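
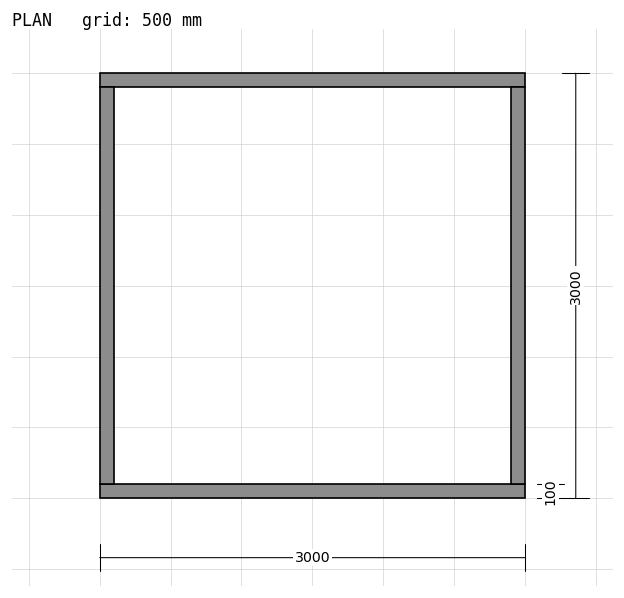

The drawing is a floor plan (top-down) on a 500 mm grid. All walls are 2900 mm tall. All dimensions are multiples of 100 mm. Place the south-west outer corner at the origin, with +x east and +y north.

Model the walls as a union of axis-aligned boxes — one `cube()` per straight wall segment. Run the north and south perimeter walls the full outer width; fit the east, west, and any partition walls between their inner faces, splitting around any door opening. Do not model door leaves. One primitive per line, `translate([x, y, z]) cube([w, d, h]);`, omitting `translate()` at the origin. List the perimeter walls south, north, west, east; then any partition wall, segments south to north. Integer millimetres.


cube([3000, 100, 2900]);
translate([0, 2900, 0]) cube([3000, 100, 2900]);
translate([0, 100, 0]) cube([100, 2800, 2900]);
translate([2900, 100, 0]) cube([100, 2800, 2900]);


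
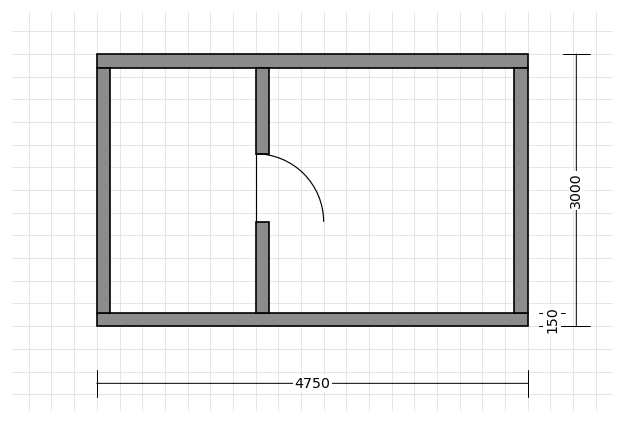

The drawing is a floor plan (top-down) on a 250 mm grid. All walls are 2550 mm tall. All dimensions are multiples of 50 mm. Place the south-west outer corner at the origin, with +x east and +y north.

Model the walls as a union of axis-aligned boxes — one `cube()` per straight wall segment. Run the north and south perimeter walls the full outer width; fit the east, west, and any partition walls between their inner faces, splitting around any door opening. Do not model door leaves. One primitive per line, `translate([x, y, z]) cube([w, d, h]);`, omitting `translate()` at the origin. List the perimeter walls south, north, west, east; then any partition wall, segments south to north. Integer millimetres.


cube([4750, 150, 2550]);
translate([0, 2850, 0]) cube([4750, 150, 2550]);
translate([0, 150, 0]) cube([150, 2700, 2550]);
translate([4600, 150, 0]) cube([150, 2700, 2550]);
translate([1750, 150, 0]) cube([150, 1000, 2550]);
translate([1750, 1900, 0]) cube([150, 950, 2550]);


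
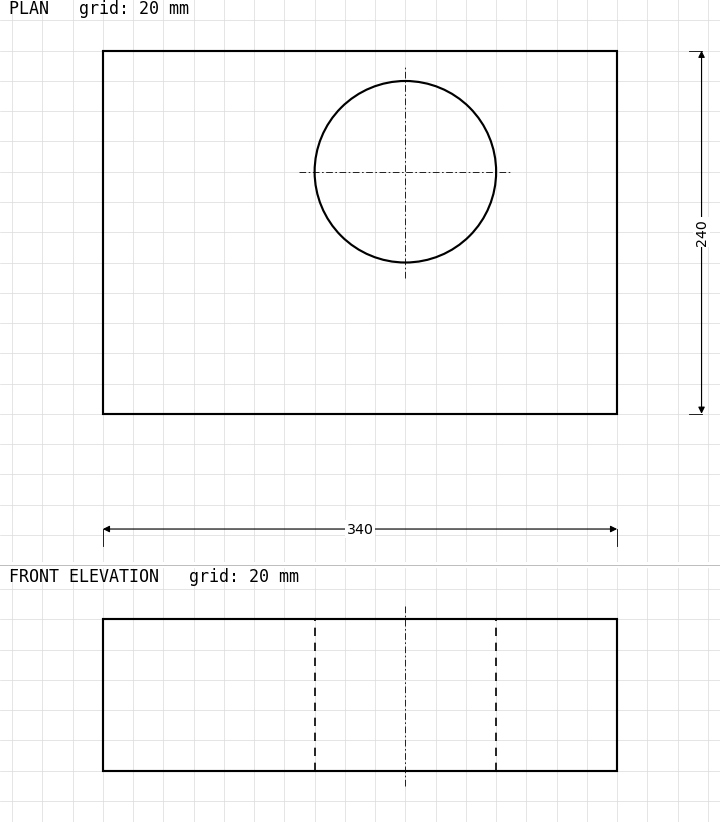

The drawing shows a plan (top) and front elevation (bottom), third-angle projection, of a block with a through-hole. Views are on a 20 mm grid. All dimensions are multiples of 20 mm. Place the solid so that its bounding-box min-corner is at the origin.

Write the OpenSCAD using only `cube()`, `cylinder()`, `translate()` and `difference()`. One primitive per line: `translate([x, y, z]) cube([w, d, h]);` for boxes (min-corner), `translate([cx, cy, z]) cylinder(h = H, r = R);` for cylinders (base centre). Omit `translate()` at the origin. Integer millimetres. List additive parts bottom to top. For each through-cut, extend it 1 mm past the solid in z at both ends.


difference() {
  cube([340, 240, 100]);
  translate([200, 160, -1]) cylinder(h = 102, r = 60);
}


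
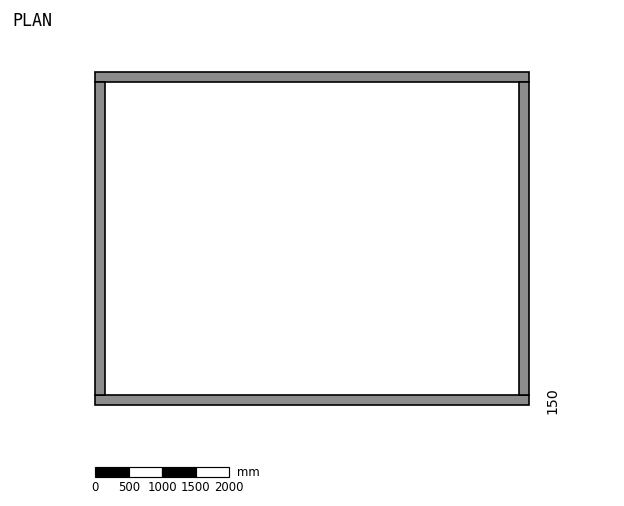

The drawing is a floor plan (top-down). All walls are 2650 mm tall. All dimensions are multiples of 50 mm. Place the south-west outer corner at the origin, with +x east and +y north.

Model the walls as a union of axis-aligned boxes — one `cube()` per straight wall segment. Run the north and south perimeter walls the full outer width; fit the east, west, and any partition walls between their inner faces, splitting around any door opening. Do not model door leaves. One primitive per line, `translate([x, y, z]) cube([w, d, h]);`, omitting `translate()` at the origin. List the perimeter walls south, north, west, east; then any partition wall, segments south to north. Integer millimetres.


cube([6500, 150, 2650]);
translate([0, 4850, 0]) cube([6500, 150, 2650]);
translate([0, 150, 0]) cube([150, 4700, 2650]);
translate([6350, 150, 0]) cube([150, 4700, 2650]);


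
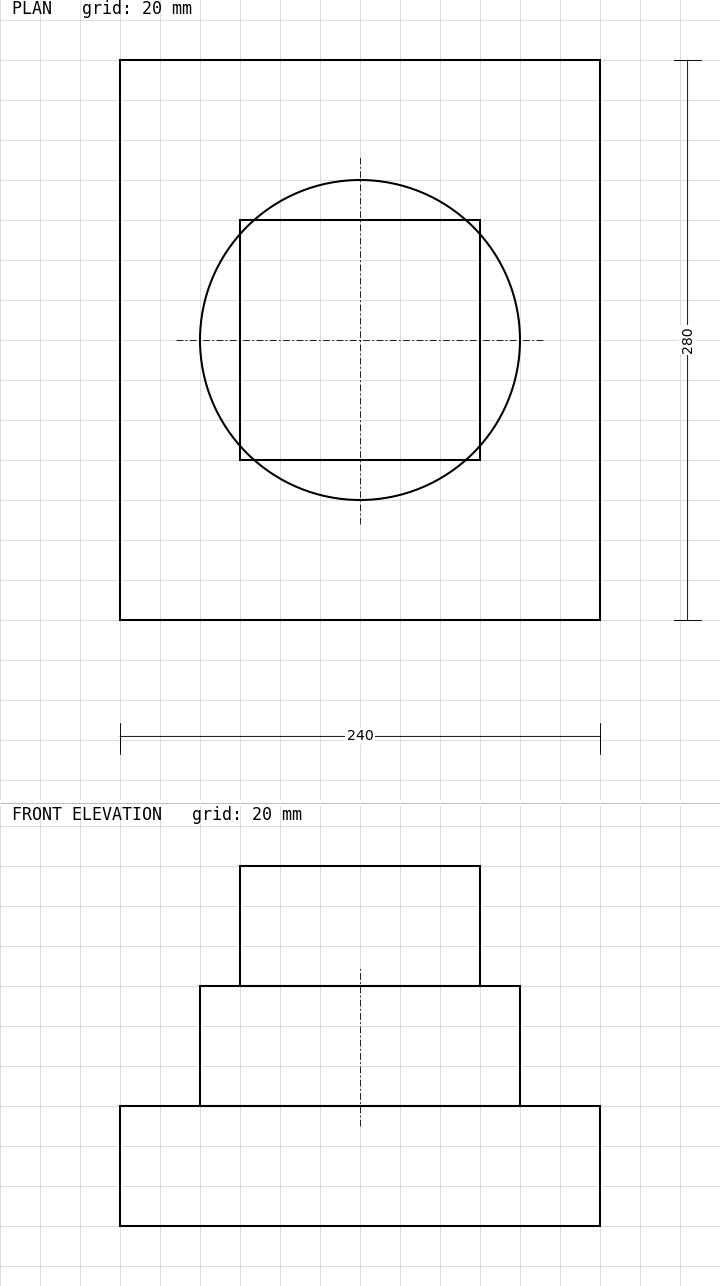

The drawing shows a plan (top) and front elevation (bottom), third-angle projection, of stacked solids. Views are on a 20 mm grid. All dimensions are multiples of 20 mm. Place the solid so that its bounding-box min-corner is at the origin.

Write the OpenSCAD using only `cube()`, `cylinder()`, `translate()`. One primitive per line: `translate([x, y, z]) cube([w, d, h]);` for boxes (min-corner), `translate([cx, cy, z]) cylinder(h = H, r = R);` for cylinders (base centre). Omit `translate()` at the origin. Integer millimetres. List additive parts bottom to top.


cube([240, 280, 60]);
translate([120, 140, 60]) cylinder(h = 60, r = 80);
translate([60, 80, 120]) cube([120, 120, 60]);


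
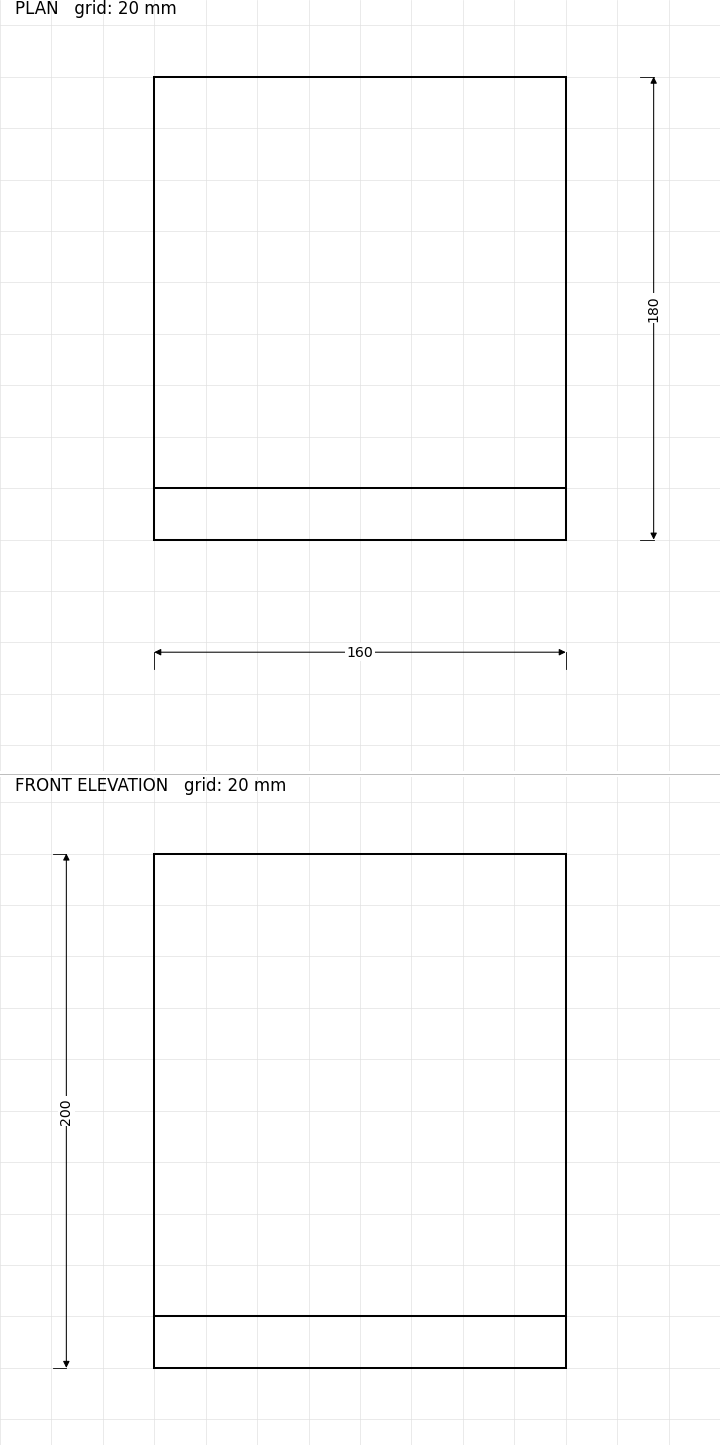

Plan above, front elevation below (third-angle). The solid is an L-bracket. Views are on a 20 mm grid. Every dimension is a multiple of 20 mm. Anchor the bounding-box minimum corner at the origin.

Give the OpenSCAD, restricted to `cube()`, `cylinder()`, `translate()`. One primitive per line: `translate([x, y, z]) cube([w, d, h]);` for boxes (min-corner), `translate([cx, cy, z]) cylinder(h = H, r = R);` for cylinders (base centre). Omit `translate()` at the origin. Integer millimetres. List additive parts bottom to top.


cube([160, 180, 20]);
translate([0, 0, 20]) cube([160, 20, 180]);


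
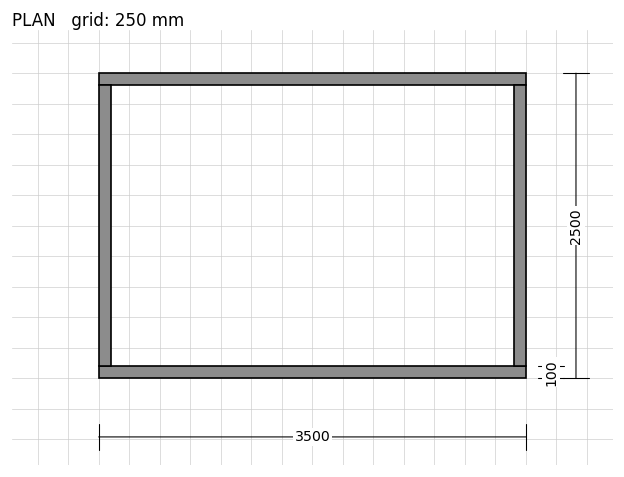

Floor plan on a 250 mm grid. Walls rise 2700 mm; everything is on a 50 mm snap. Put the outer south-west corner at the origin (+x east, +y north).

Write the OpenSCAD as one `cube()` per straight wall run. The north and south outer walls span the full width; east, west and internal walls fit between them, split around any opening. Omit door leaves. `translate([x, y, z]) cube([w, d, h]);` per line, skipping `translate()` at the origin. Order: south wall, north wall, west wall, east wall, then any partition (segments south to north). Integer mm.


cube([3500, 100, 2700]);
translate([0, 2400, 0]) cube([3500, 100, 2700]);
translate([0, 100, 0]) cube([100, 2300, 2700]);
translate([3400, 100, 0]) cube([100, 2300, 2700]);


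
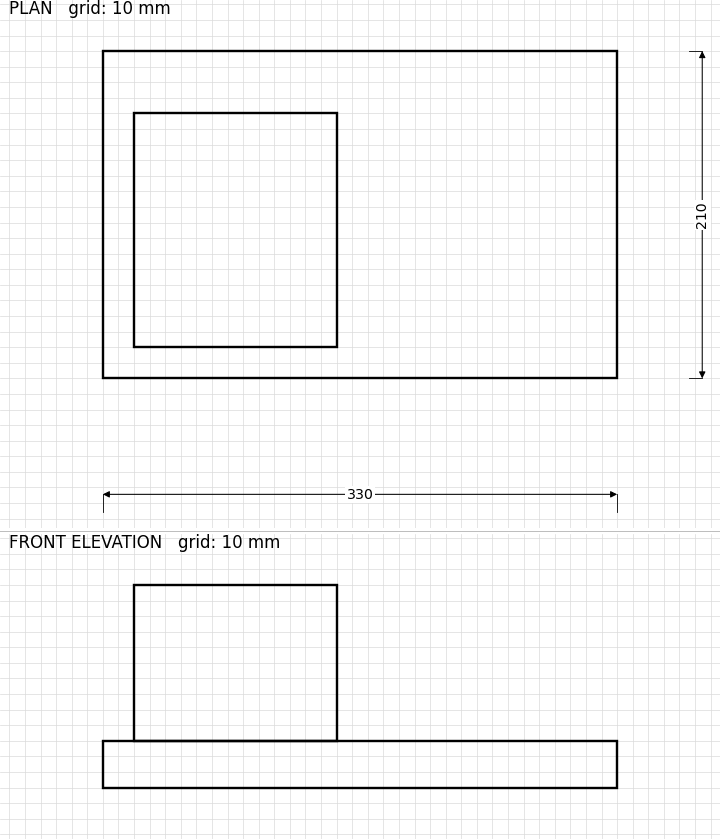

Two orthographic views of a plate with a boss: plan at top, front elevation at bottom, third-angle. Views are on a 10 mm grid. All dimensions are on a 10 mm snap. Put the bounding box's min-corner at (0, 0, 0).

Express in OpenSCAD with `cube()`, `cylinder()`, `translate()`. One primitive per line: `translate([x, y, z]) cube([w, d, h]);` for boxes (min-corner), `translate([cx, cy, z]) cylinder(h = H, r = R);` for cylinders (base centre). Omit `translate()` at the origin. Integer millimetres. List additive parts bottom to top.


cube([330, 210, 30]);
translate([20, 20, 30]) cube([130, 150, 100]);


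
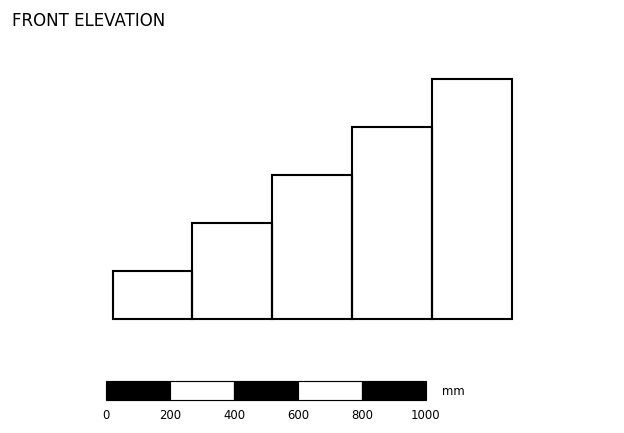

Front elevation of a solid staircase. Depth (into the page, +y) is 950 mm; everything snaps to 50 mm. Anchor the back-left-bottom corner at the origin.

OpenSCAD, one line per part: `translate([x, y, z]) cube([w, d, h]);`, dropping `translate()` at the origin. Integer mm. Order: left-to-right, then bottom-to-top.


cube([250, 950, 150]);
translate([250, 0, 0]) cube([250, 950, 300]);
translate([500, 0, 0]) cube([250, 950, 450]);
translate([750, 0, 0]) cube([250, 950, 600]);
translate([1000, 0, 0]) cube([250, 950, 750]);


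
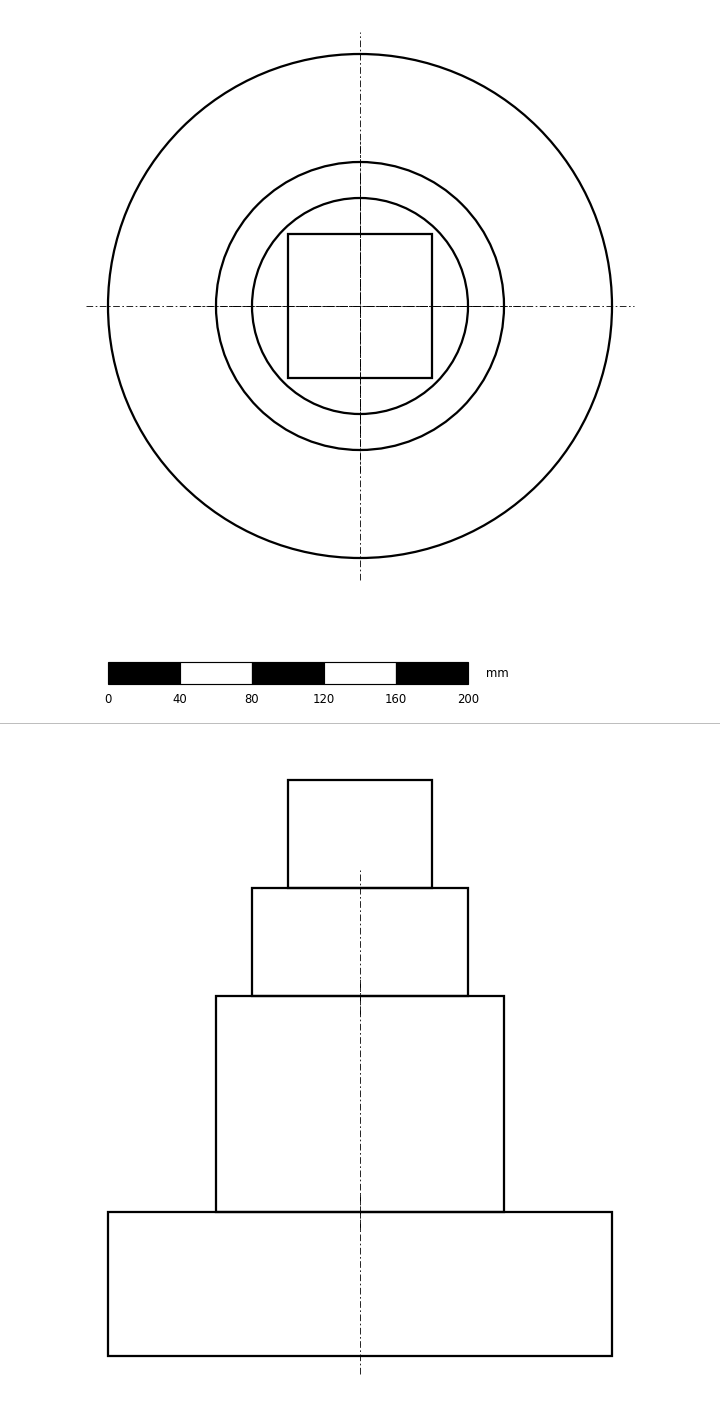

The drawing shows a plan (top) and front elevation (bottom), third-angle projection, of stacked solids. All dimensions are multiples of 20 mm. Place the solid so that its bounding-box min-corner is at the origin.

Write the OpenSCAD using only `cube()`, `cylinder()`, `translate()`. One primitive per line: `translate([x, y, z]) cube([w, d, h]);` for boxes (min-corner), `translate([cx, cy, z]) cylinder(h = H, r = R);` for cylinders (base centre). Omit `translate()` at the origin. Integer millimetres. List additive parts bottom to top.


translate([140, 140, 0]) cylinder(h = 80, r = 140);
translate([140, 140, 80]) cylinder(h = 120, r = 80);
translate([140, 140, 200]) cylinder(h = 60, r = 60);
translate([100, 100, 260]) cube([80, 80, 60]);


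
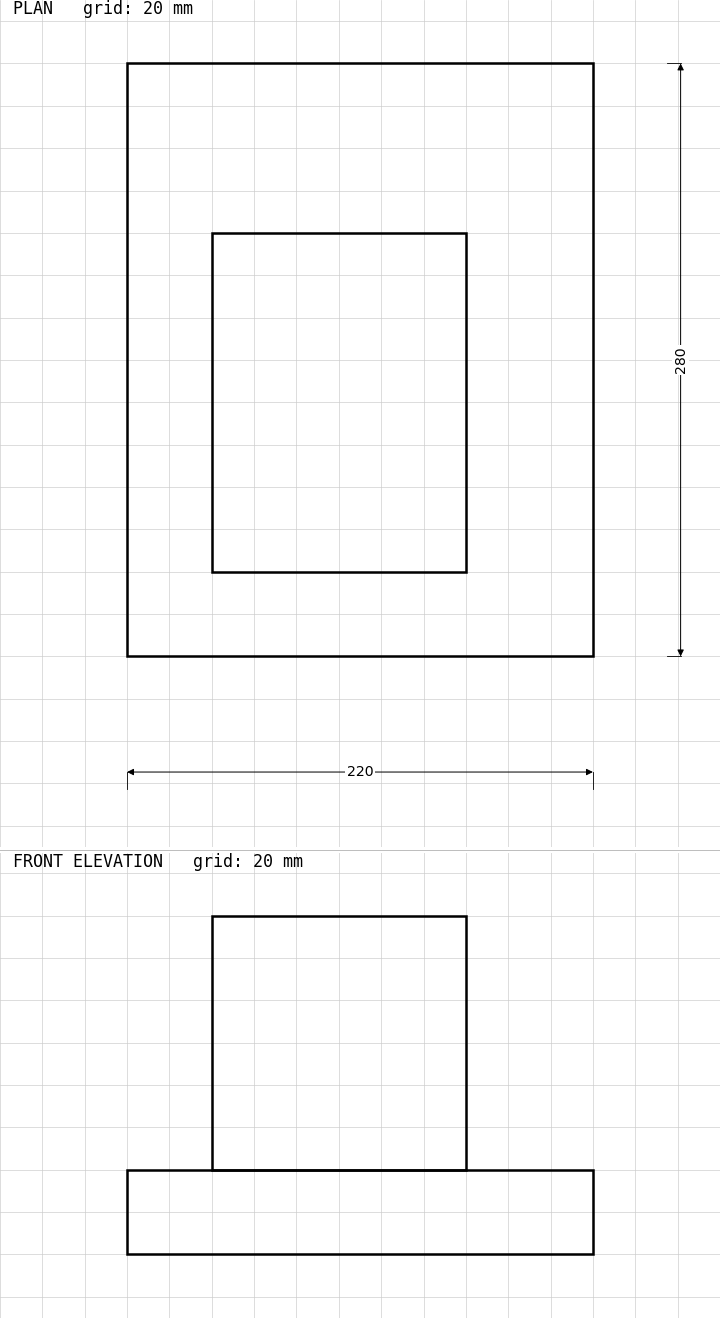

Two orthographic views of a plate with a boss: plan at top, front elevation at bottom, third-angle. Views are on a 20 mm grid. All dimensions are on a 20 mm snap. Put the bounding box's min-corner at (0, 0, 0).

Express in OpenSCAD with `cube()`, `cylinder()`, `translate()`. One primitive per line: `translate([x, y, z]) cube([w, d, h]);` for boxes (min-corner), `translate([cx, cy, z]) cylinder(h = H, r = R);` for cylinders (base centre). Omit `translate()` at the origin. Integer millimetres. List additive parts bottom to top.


cube([220, 280, 40]);
translate([40, 40, 40]) cube([120, 160, 120]);


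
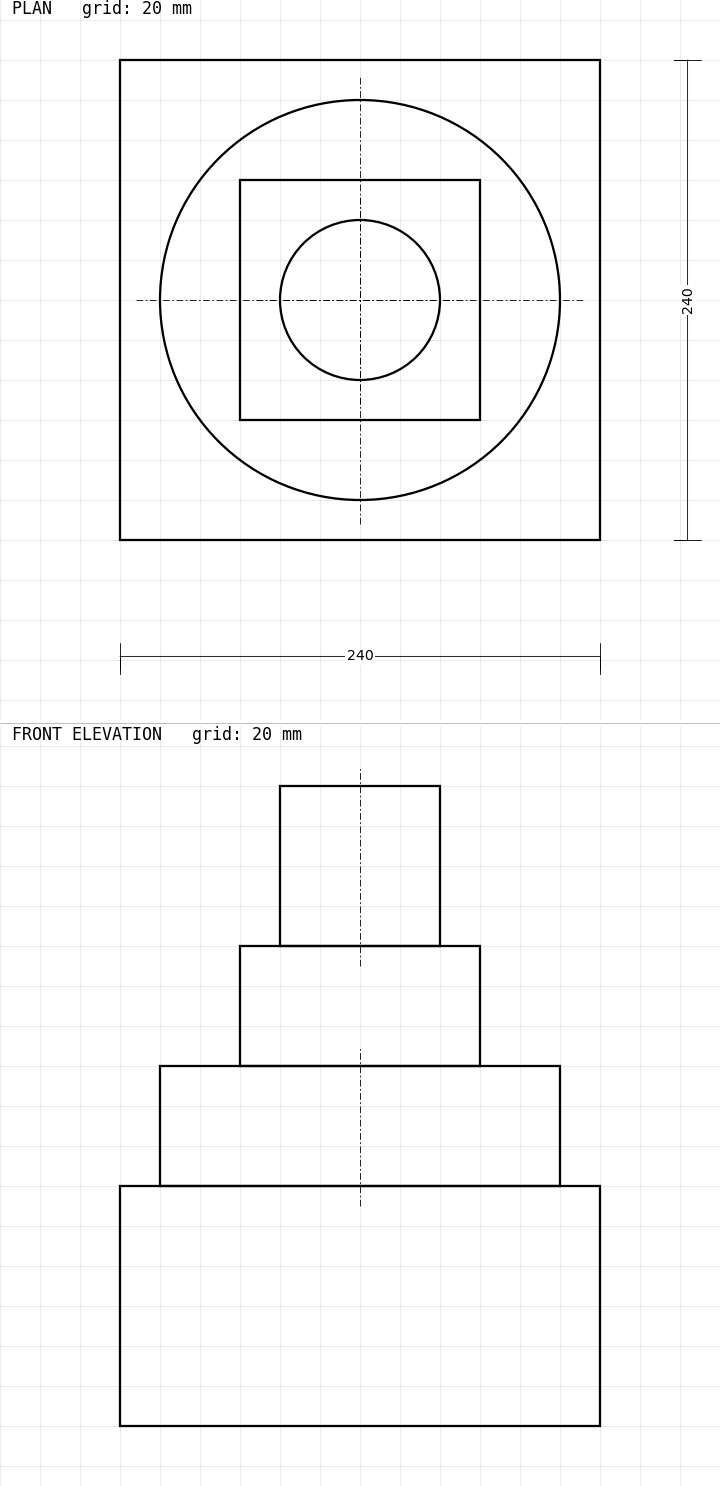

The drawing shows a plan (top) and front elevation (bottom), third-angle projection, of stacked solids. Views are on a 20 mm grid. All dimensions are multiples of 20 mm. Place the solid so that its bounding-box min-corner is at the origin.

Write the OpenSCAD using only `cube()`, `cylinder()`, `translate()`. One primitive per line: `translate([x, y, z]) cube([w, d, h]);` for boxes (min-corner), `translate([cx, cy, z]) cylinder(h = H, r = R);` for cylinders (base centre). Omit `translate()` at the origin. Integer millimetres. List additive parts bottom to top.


cube([240, 240, 120]);
translate([120, 120, 120]) cylinder(h = 60, r = 100);
translate([60, 60, 180]) cube([120, 120, 60]);
translate([120, 120, 240]) cylinder(h = 80, r = 40);


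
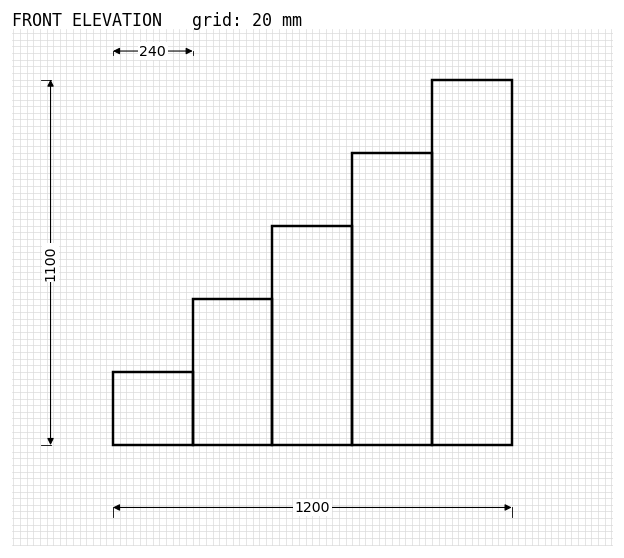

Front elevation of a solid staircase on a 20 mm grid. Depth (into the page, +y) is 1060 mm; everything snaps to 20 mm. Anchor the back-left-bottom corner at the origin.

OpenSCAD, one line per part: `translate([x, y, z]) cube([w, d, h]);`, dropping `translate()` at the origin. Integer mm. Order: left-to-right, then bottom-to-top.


cube([240, 1060, 220]);
translate([240, 0, 0]) cube([240, 1060, 440]);
translate([480, 0, 0]) cube([240, 1060, 660]);
translate([720, 0, 0]) cube([240, 1060, 880]);
translate([960, 0, 0]) cube([240, 1060, 1100]);


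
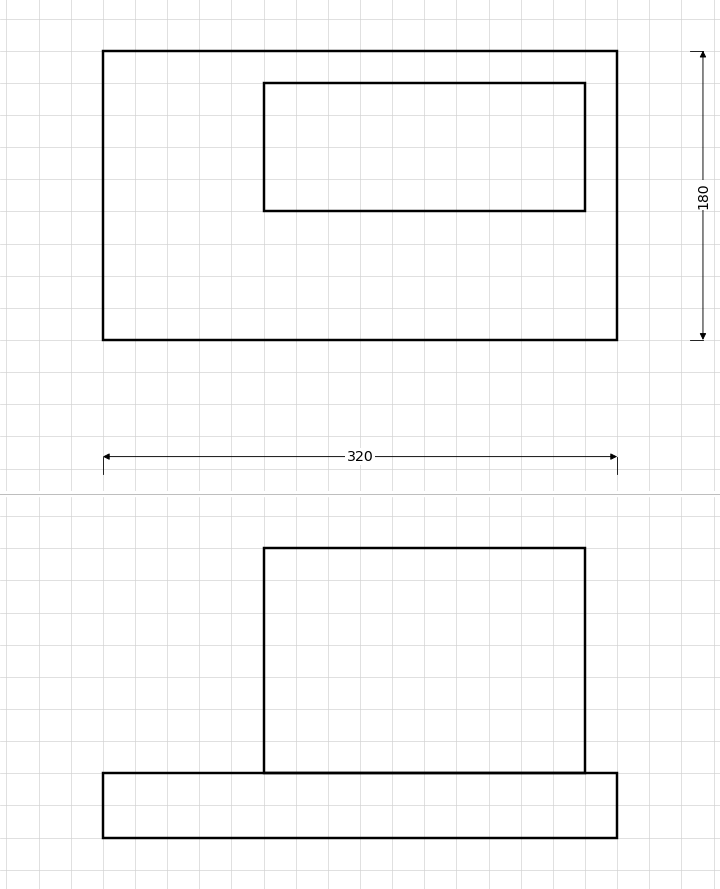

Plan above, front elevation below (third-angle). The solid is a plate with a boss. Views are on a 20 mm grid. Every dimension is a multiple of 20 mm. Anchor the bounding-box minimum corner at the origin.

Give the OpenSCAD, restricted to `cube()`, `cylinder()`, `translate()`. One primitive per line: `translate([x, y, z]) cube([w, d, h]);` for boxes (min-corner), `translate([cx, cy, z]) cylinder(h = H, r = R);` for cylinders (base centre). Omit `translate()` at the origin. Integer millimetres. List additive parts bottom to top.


cube([320, 180, 40]);
translate([100, 80, 40]) cube([200, 80, 140]);


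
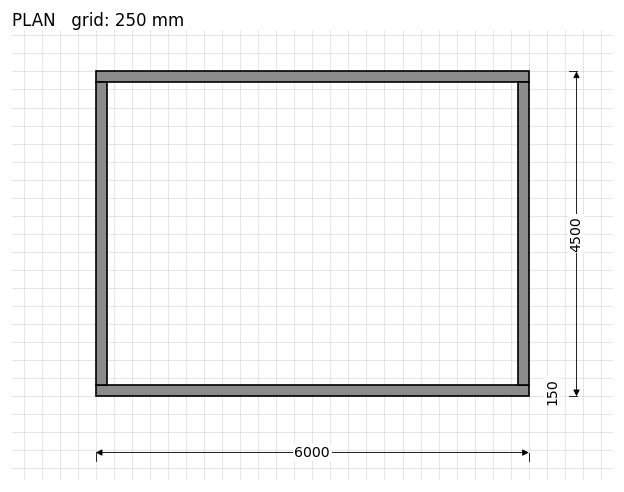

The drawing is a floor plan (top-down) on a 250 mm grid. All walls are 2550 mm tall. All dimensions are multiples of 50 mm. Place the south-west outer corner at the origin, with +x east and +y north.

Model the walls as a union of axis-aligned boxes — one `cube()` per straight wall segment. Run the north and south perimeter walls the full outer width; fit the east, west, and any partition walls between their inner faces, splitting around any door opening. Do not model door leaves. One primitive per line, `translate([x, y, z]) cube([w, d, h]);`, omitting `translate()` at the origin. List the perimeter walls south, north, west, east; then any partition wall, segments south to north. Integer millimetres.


cube([6000, 150, 2550]);
translate([0, 4350, 0]) cube([6000, 150, 2550]);
translate([0, 150, 0]) cube([150, 4200, 2550]);
translate([5850, 150, 0]) cube([150, 4200, 2550]);


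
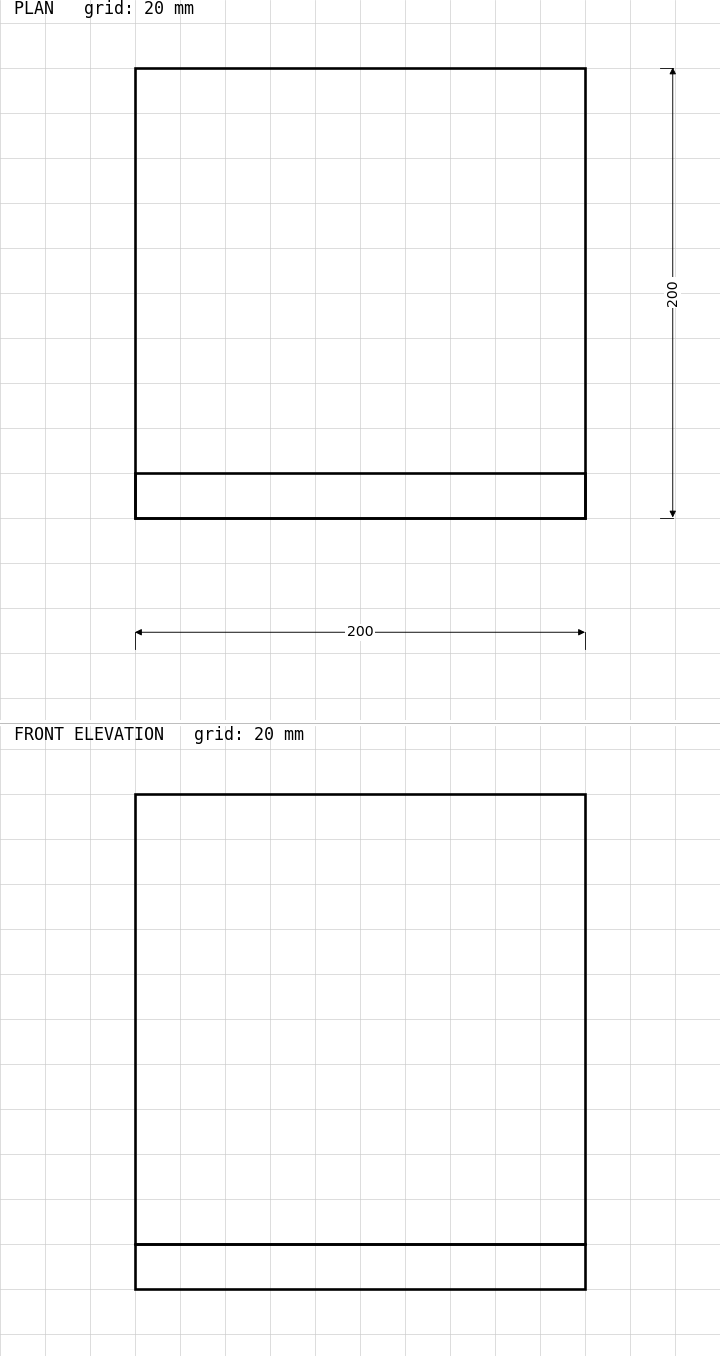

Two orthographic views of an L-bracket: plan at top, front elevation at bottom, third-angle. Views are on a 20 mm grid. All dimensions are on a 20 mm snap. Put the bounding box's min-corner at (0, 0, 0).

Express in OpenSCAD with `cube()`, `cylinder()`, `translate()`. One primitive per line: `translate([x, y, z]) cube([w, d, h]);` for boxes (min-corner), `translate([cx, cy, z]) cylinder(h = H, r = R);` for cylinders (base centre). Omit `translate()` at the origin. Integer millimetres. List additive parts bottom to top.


cube([200, 200, 20]);
translate([0, 0, 20]) cube([200, 20, 200]);


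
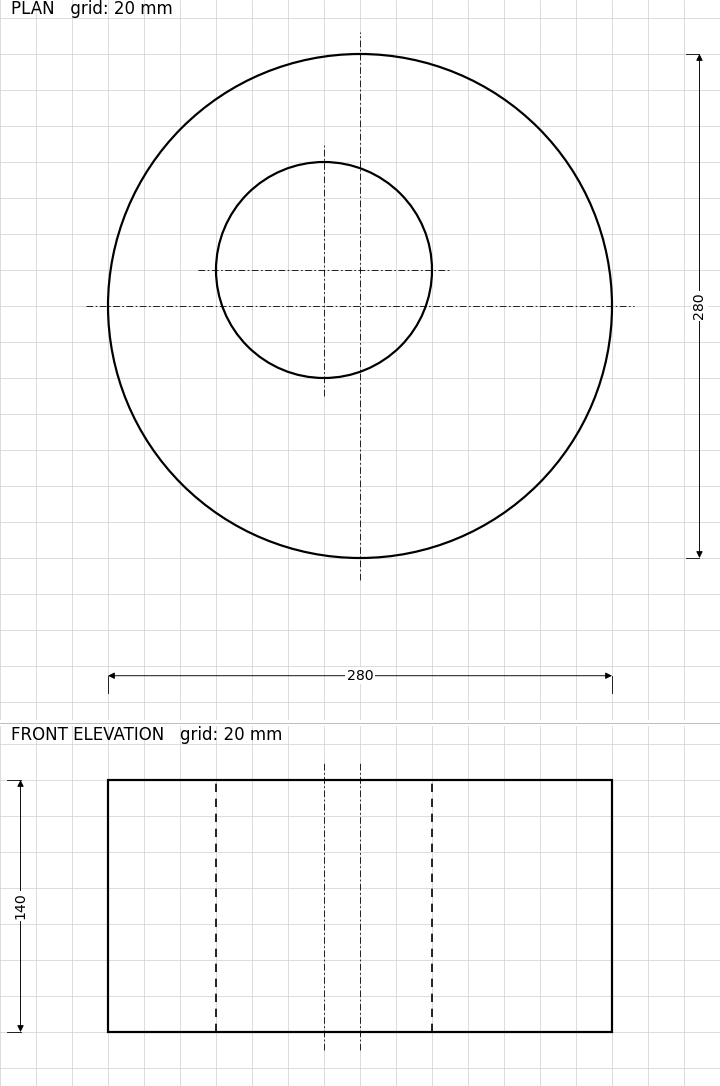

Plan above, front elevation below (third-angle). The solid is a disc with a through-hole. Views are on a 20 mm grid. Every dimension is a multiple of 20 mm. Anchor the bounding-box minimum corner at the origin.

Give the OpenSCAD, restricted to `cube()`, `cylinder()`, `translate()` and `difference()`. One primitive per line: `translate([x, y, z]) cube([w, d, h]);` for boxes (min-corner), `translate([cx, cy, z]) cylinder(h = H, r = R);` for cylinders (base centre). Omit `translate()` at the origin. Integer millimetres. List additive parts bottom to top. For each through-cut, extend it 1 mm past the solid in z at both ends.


difference() {
  translate([140, 140, 0]) cylinder(h = 140, r = 140);
  translate([120, 160, -1]) cylinder(h = 142, r = 60);
}


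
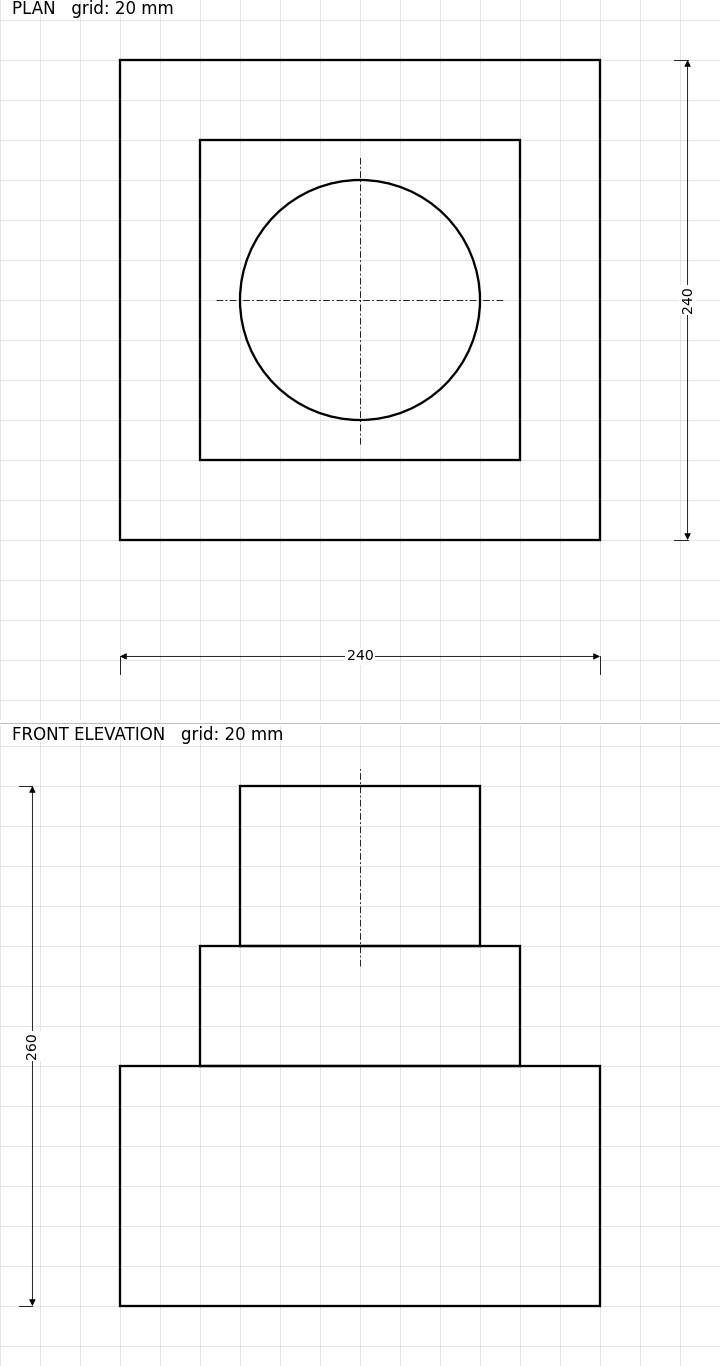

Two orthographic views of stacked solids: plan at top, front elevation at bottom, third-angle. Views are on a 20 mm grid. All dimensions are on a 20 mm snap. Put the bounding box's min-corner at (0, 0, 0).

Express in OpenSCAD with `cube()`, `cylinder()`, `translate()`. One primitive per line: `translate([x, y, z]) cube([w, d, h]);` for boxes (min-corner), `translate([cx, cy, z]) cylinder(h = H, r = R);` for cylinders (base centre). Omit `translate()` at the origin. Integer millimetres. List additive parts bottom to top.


cube([240, 240, 120]);
translate([40, 40, 120]) cube([160, 160, 60]);
translate([120, 120, 180]) cylinder(h = 80, r = 60);


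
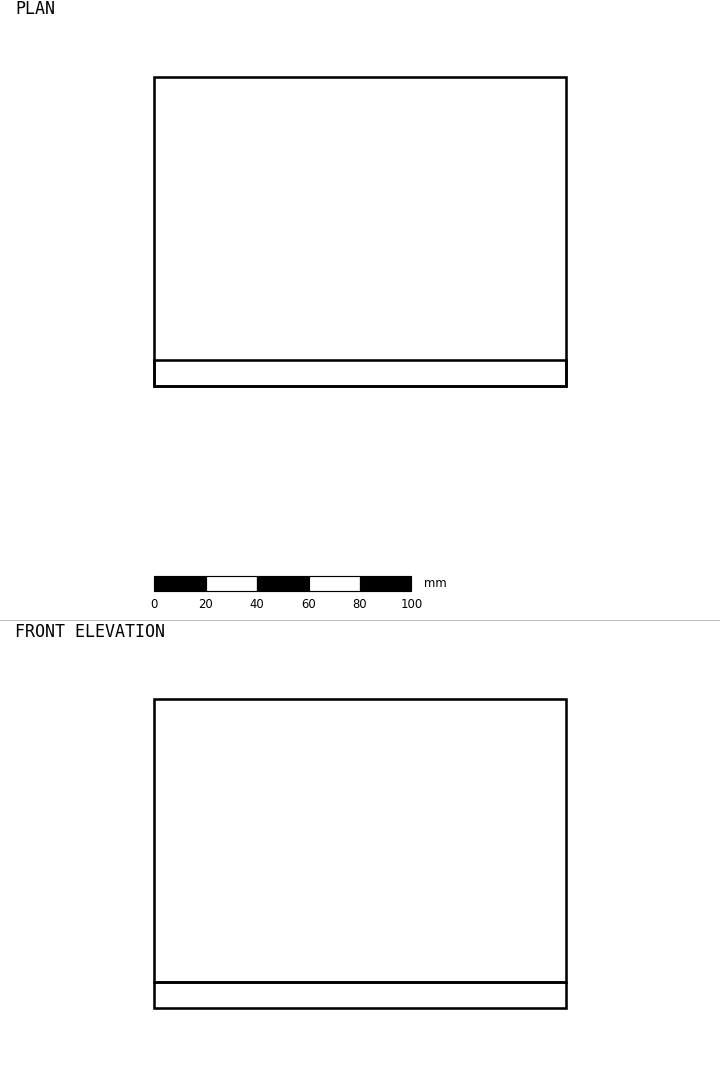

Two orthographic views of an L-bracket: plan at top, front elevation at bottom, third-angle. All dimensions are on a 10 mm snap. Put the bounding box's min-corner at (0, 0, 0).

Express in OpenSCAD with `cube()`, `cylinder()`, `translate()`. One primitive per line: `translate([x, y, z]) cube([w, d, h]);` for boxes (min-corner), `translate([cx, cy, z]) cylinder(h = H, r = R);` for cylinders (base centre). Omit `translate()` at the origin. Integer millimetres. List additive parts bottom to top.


cube([160, 120, 10]);
translate([0, 0, 10]) cube([160, 10, 110]);


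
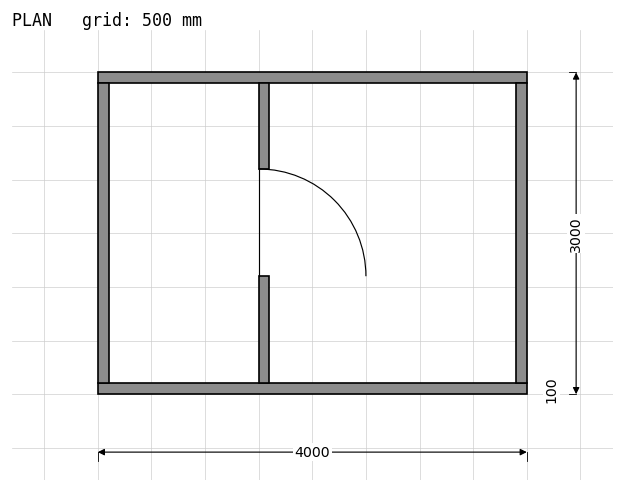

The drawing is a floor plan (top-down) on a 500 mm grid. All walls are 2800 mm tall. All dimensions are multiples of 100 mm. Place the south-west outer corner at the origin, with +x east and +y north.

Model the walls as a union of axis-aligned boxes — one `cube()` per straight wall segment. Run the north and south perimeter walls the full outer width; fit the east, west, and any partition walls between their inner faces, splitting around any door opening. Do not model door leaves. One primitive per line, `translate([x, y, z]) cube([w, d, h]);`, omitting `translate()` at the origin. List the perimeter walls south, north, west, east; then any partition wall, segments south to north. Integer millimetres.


cube([4000, 100, 2800]);
translate([0, 2900, 0]) cube([4000, 100, 2800]);
translate([0, 100, 0]) cube([100, 2800, 2800]);
translate([3900, 100, 0]) cube([100, 2800, 2800]);
translate([1500, 100, 0]) cube([100, 1000, 2800]);
translate([1500, 2100, 0]) cube([100, 800, 2800]);


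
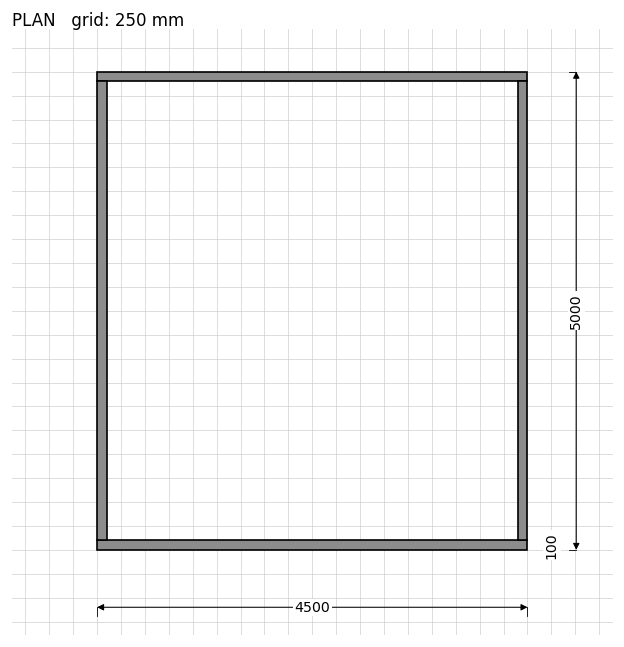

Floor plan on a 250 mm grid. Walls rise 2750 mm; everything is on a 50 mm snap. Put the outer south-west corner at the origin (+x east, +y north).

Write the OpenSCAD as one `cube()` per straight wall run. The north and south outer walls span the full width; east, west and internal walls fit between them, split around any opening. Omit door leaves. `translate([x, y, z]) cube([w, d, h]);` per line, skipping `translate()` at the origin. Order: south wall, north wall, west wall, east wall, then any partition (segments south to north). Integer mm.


cube([4500, 100, 2750]);
translate([0, 4900, 0]) cube([4500, 100, 2750]);
translate([0, 100, 0]) cube([100, 4800, 2750]);
translate([4400, 100, 0]) cube([100, 4800, 2750]);


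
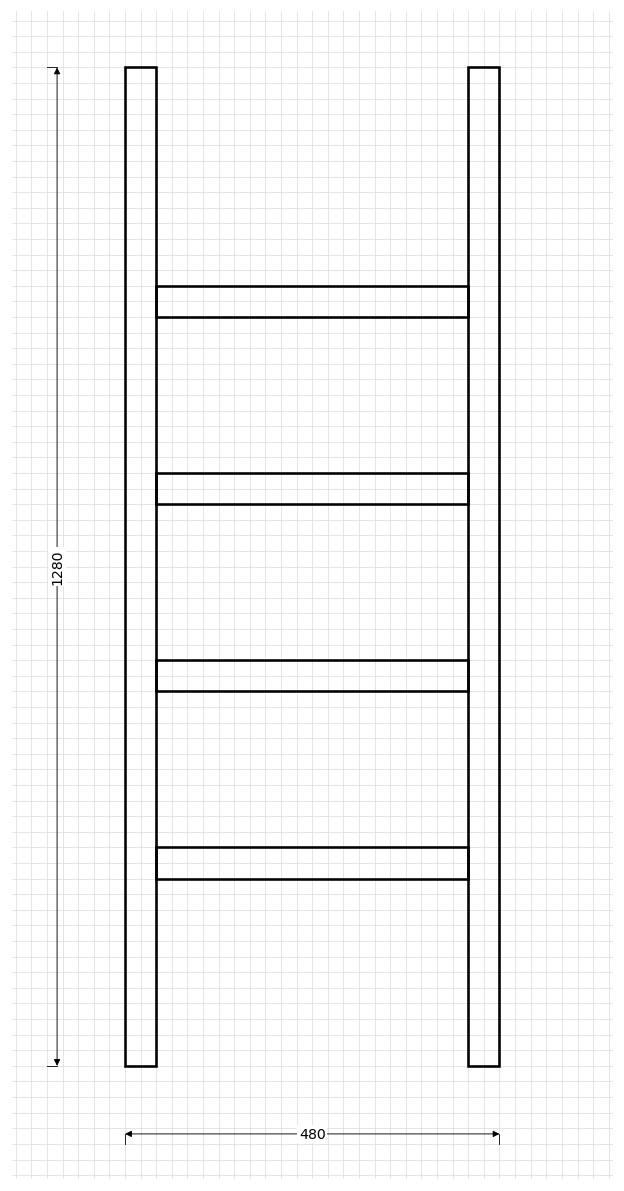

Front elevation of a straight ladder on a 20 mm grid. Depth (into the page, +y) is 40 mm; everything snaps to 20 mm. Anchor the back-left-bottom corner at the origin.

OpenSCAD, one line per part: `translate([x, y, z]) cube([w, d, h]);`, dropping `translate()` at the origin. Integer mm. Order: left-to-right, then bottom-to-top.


cube([40, 40, 1280]);
translate([40, 0, 240]) cube([400, 40, 40]);
translate([40, 0, 480]) cube([400, 40, 40]);
translate([40, 0, 720]) cube([400, 40, 40]);
translate([40, 0, 960]) cube([400, 40, 40]);
translate([440, 0, 0]) cube([40, 40, 1280]);


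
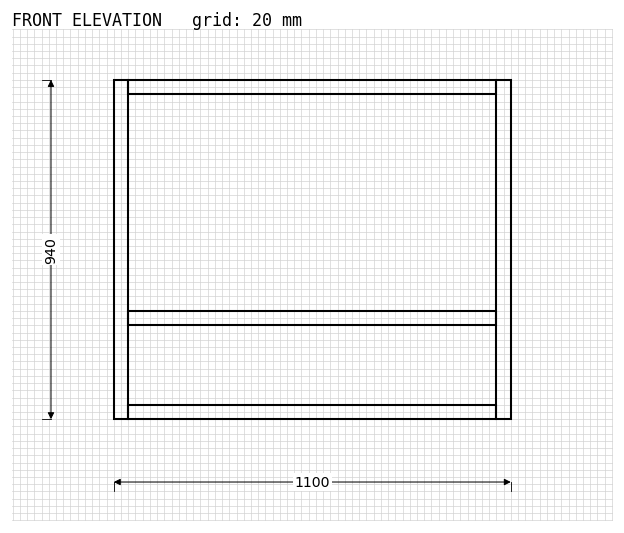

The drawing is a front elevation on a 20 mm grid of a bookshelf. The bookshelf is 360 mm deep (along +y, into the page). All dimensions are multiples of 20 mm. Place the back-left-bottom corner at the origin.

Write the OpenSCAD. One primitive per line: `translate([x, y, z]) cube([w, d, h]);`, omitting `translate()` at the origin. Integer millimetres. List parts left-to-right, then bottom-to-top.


cube([40, 360, 940]);
translate([40, 0, 0]) cube([1020, 360, 40]);
translate([40, 0, 260]) cube([1020, 360, 40]);
translate([40, 0, 900]) cube([1020, 360, 40]);
translate([1060, 0, 0]) cube([40, 360, 940]);


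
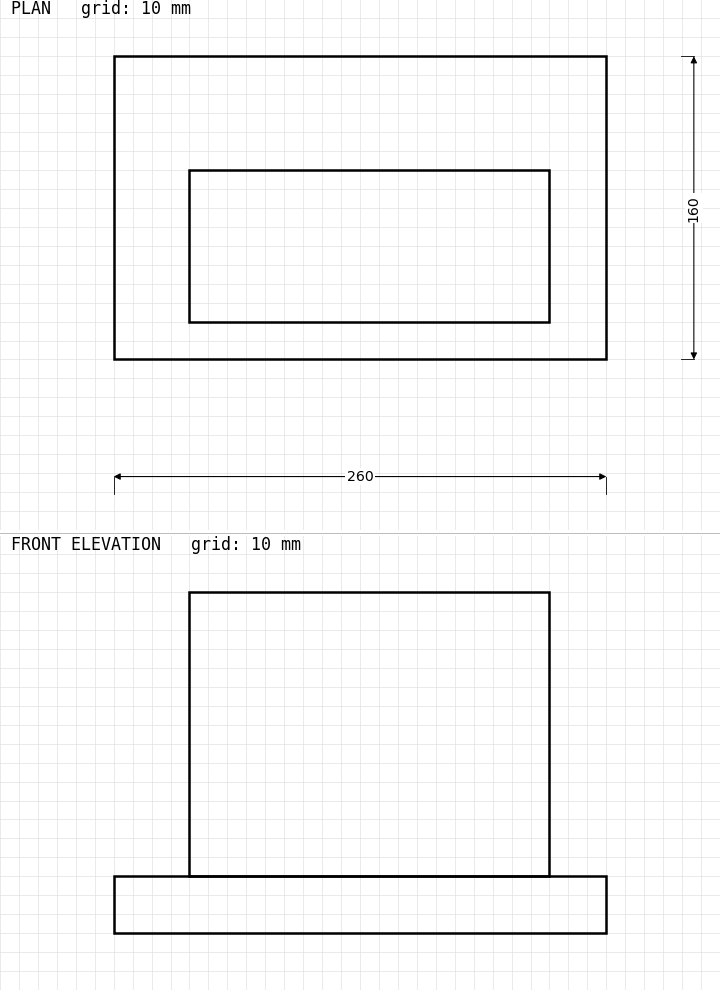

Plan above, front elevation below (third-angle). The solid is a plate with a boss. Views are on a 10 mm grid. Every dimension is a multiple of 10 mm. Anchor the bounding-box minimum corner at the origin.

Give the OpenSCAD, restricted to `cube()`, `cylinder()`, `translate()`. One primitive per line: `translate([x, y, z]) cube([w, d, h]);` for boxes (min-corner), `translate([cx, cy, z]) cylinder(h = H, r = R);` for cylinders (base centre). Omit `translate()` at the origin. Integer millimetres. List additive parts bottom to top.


cube([260, 160, 30]);
translate([40, 20, 30]) cube([190, 80, 150]);


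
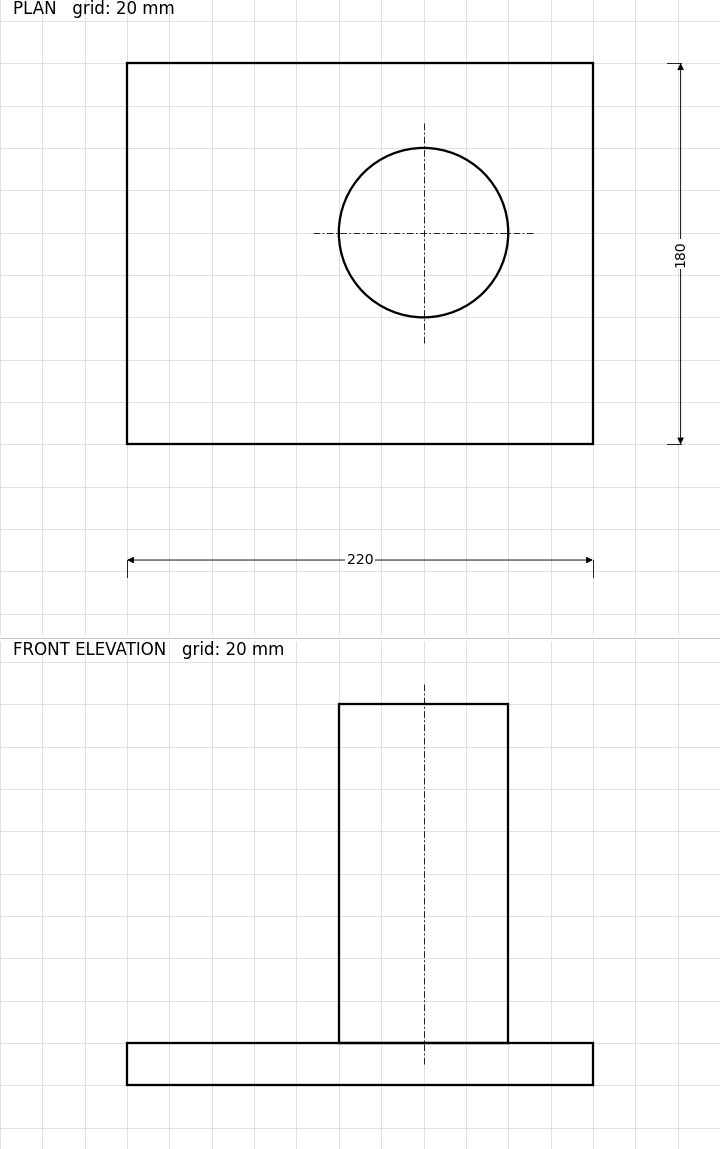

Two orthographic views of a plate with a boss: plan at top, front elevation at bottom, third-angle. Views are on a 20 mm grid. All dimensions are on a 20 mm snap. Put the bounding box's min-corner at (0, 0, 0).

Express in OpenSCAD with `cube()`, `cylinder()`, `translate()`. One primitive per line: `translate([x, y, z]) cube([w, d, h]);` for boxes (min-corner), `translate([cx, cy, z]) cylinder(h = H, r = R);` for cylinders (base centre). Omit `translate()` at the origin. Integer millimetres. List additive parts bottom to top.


cube([220, 180, 20]);
translate([140, 100, 20]) cylinder(h = 160, r = 40);


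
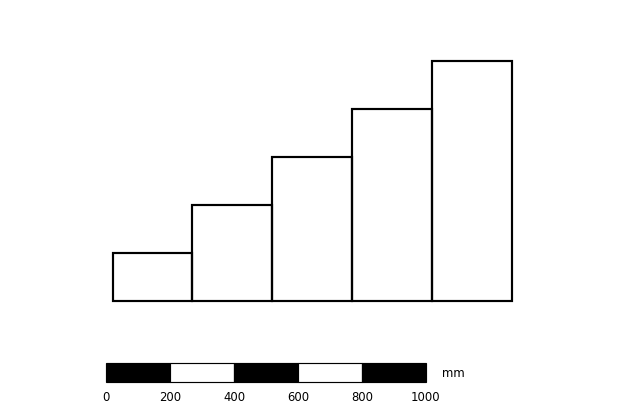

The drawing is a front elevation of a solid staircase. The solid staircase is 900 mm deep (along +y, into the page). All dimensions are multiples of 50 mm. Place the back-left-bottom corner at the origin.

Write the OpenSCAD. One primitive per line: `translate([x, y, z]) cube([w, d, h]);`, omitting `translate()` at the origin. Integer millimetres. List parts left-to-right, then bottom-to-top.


cube([250, 900, 150]);
translate([250, 0, 0]) cube([250, 900, 300]);
translate([500, 0, 0]) cube([250, 900, 450]);
translate([750, 0, 0]) cube([250, 900, 600]);
translate([1000, 0, 0]) cube([250, 900, 750]);


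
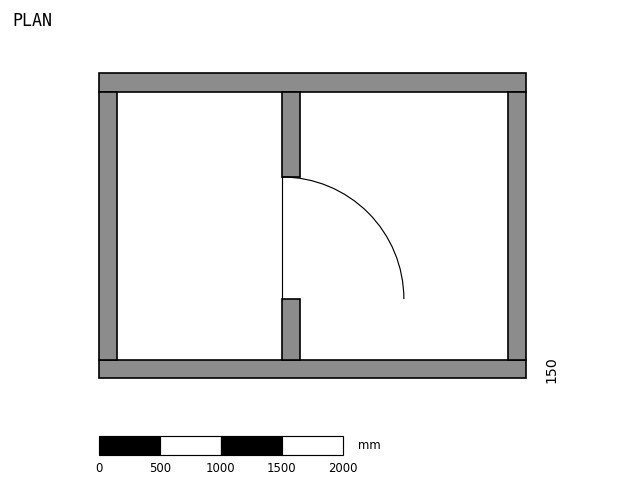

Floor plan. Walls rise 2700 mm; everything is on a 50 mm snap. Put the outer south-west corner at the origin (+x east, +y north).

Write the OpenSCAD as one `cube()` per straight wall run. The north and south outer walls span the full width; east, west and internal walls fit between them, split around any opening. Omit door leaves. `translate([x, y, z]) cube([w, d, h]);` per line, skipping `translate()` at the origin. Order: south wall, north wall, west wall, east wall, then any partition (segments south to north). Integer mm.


cube([3500, 150, 2700]);
translate([0, 2350, 0]) cube([3500, 150, 2700]);
translate([0, 150, 0]) cube([150, 2200, 2700]);
translate([3350, 150, 0]) cube([150, 2200, 2700]);
translate([1500, 150, 0]) cube([150, 500, 2700]);
translate([1500, 1650, 0]) cube([150, 700, 2700]);


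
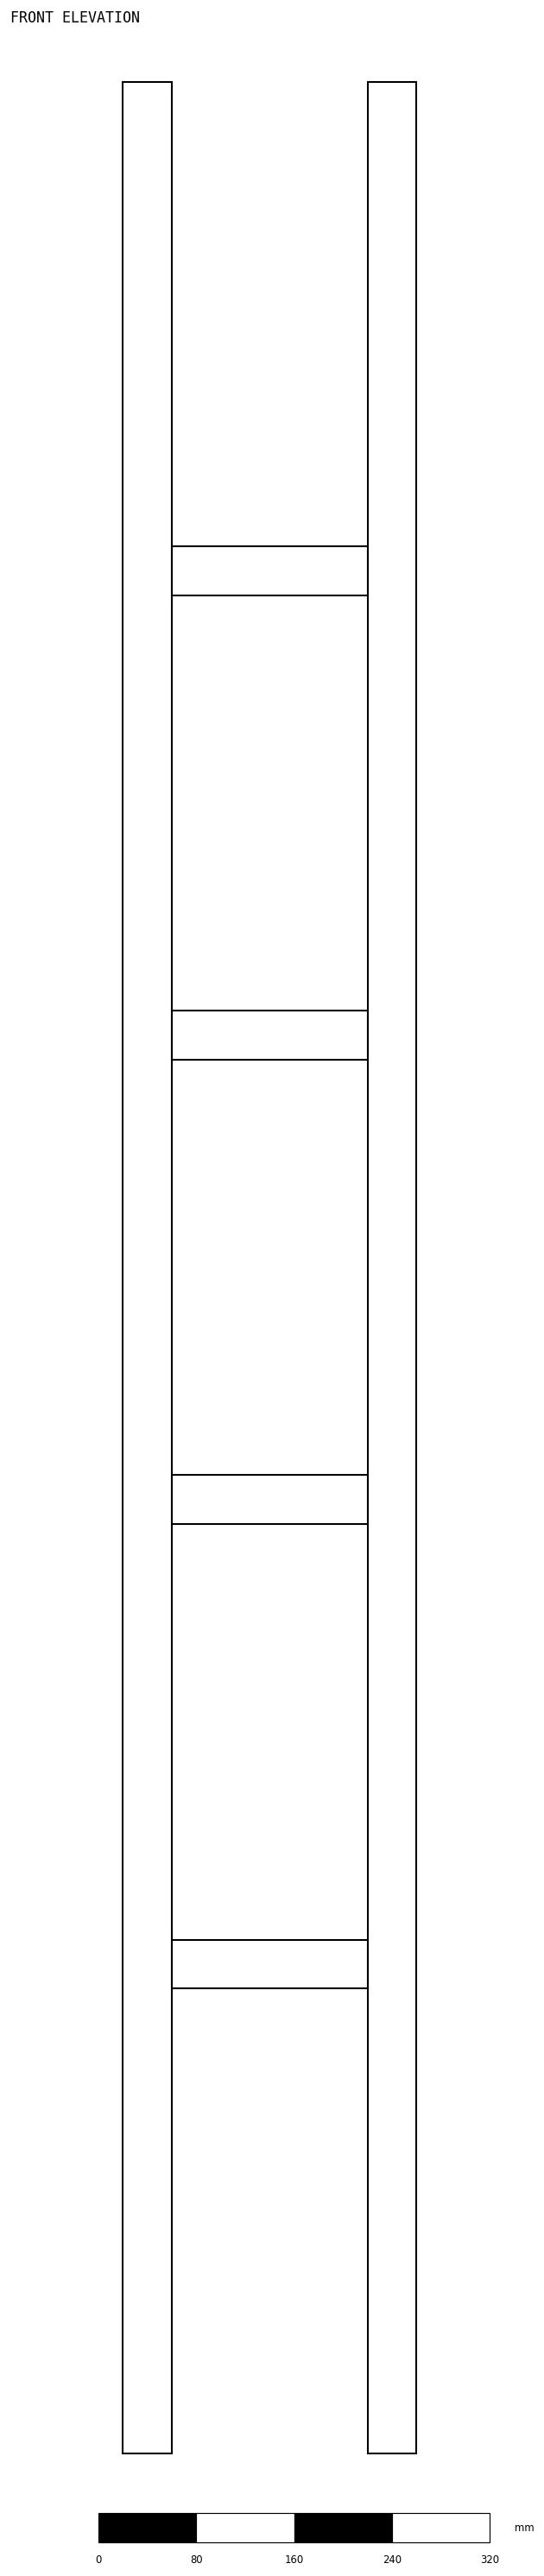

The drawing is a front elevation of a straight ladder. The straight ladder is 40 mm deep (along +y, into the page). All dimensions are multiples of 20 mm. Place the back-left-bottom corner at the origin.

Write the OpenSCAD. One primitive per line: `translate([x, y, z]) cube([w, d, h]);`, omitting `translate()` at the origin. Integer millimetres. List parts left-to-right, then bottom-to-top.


cube([40, 40, 1940]);
translate([40, 0, 380]) cube([160, 40, 40]);
translate([40, 0, 760]) cube([160, 40, 40]);
translate([40, 0, 1140]) cube([160, 40, 40]);
translate([40, 0, 1520]) cube([160, 40, 40]);
translate([200, 0, 0]) cube([40, 40, 1940]);


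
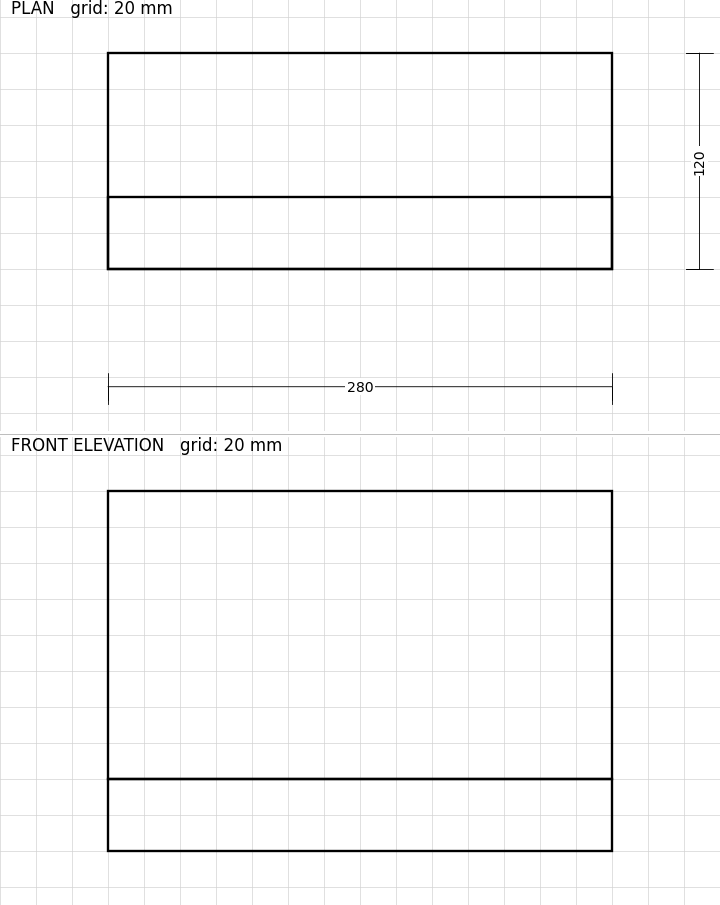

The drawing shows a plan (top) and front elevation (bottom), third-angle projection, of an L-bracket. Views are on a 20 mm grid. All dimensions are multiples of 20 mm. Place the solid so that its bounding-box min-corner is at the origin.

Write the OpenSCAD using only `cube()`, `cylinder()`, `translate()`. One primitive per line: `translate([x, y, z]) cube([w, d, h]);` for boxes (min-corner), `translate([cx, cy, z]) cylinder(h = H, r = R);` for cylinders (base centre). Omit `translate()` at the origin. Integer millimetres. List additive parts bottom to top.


cube([280, 120, 40]);
translate([0, 0, 40]) cube([280, 40, 160]);


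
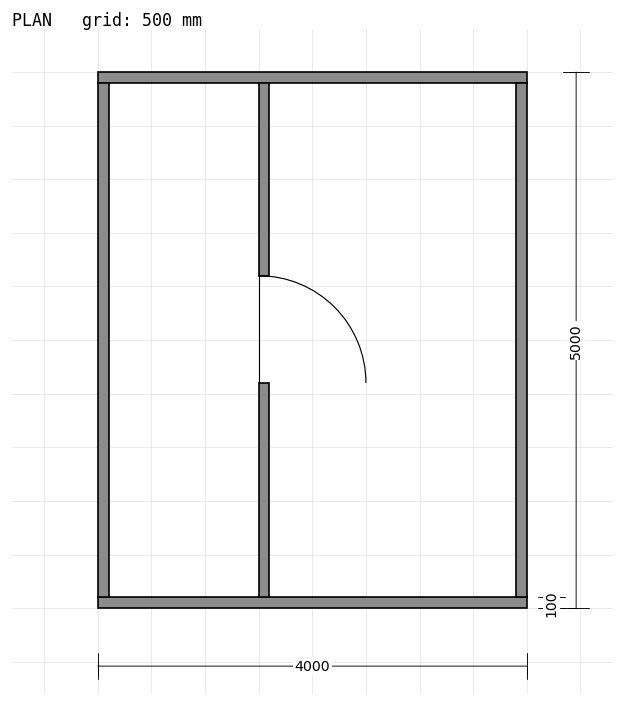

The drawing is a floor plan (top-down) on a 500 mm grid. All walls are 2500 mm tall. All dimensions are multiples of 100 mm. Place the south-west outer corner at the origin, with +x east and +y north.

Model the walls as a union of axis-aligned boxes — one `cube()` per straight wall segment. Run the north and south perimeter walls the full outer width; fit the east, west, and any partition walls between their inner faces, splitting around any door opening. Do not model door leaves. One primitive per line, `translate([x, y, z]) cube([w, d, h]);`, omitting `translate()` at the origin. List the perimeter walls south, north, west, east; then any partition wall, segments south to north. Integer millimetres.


cube([4000, 100, 2500]);
translate([0, 4900, 0]) cube([4000, 100, 2500]);
translate([0, 100, 0]) cube([100, 4800, 2500]);
translate([3900, 100, 0]) cube([100, 4800, 2500]);
translate([1500, 100, 0]) cube([100, 2000, 2500]);
translate([1500, 3100, 0]) cube([100, 1800, 2500]);


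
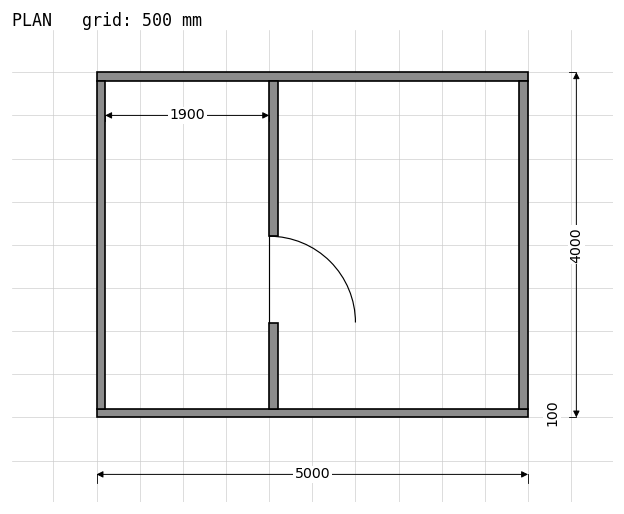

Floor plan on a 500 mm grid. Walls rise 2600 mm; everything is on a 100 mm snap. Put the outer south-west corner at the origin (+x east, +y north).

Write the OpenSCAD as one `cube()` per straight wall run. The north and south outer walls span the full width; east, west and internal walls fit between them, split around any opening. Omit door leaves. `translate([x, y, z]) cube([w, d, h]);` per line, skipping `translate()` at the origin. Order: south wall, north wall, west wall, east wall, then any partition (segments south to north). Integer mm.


cube([5000, 100, 2600]);
translate([0, 3900, 0]) cube([5000, 100, 2600]);
translate([0, 100, 0]) cube([100, 3800, 2600]);
translate([4900, 100, 0]) cube([100, 3800, 2600]);
translate([2000, 100, 0]) cube([100, 1000, 2600]);
translate([2000, 2100, 0]) cube([100, 1800, 2600]);


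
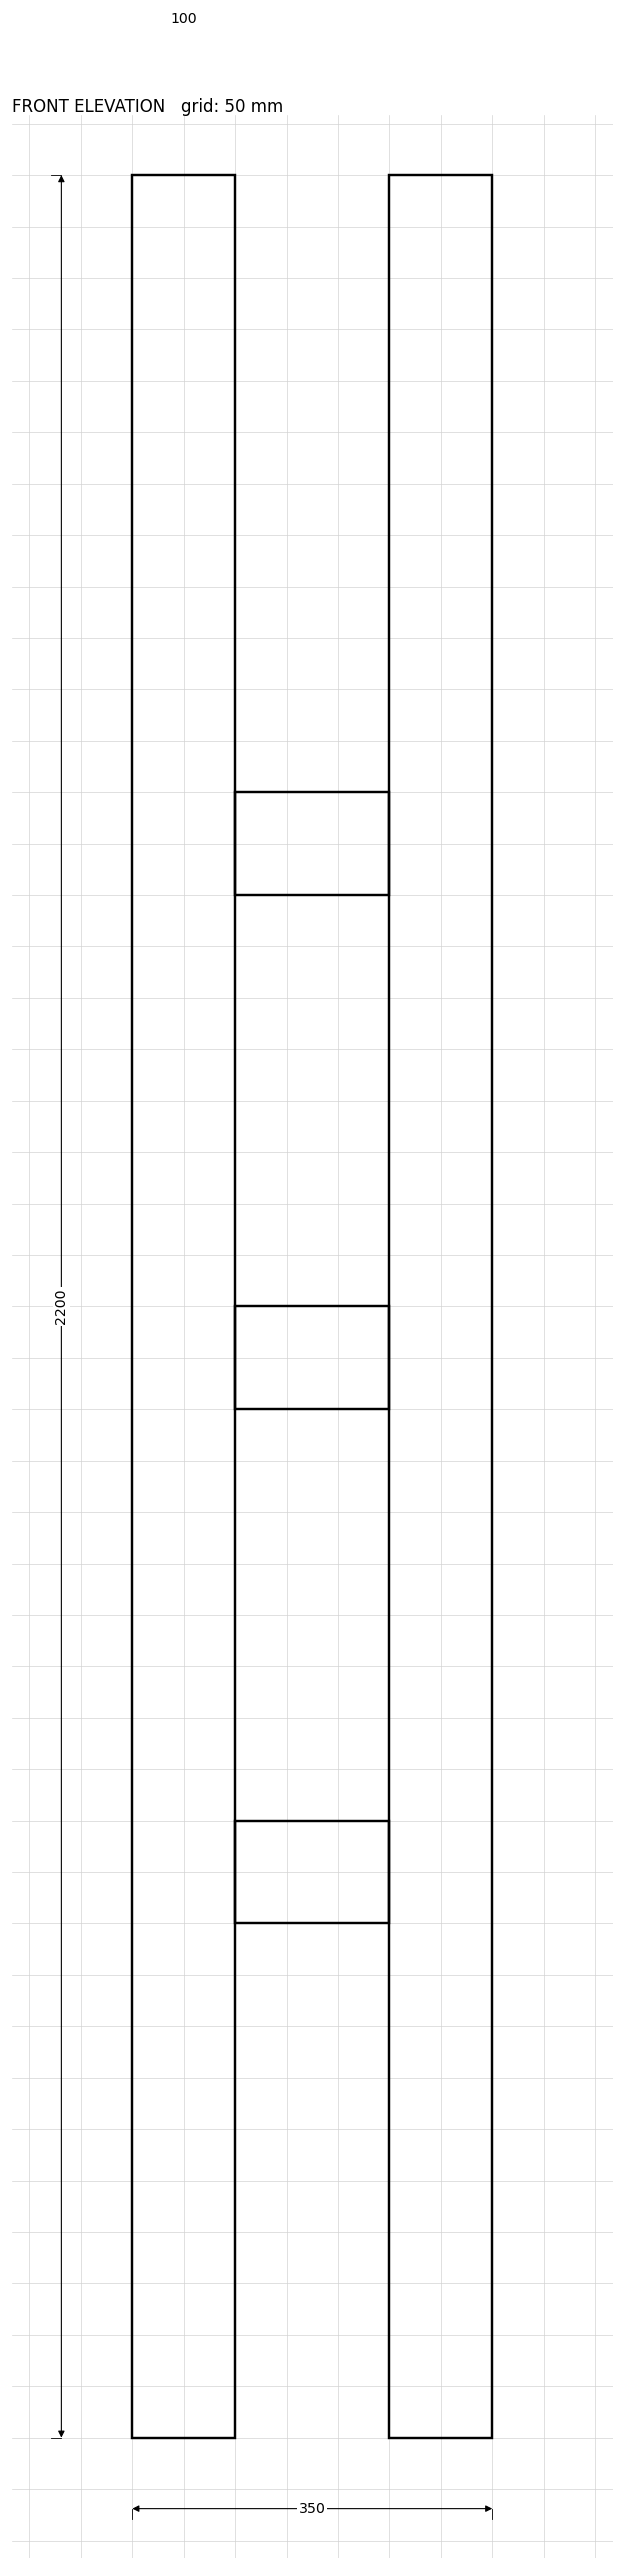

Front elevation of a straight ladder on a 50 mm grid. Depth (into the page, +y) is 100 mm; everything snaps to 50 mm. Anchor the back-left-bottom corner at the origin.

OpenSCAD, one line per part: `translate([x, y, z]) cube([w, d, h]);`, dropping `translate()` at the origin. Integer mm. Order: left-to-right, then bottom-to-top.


cube([100, 100, 2200]);
translate([100, 0, 500]) cube([150, 100, 100]);
translate([100, 0, 1000]) cube([150, 100, 100]);
translate([100, 0, 1500]) cube([150, 100, 100]);
translate([250, 0, 0]) cube([100, 100, 2200]);


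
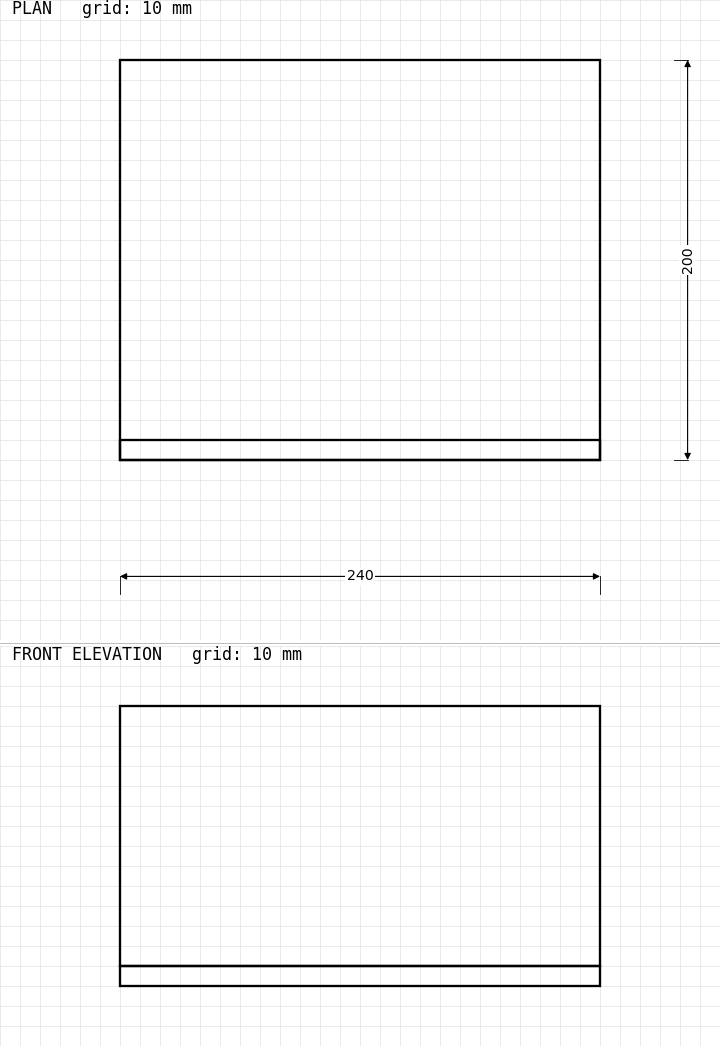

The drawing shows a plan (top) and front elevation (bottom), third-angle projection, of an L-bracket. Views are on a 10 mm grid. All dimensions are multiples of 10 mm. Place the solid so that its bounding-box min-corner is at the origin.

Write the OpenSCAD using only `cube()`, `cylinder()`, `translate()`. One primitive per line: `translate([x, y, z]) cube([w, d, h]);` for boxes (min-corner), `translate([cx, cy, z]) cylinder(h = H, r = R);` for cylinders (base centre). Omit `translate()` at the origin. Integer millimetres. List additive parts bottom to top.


cube([240, 200, 10]);
translate([0, 0, 10]) cube([240, 10, 130]);


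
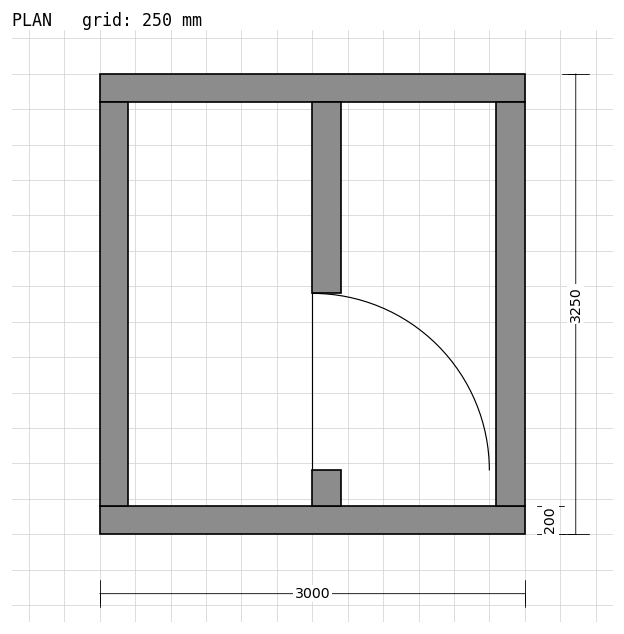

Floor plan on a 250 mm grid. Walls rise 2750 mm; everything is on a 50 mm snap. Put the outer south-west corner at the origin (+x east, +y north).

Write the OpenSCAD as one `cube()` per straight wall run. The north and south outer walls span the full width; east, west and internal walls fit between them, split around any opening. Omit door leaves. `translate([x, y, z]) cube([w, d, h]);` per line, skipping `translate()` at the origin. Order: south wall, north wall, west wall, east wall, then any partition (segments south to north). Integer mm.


cube([3000, 200, 2750]);
translate([0, 3050, 0]) cube([3000, 200, 2750]);
translate([0, 200, 0]) cube([200, 2850, 2750]);
translate([2800, 200, 0]) cube([200, 2850, 2750]);
translate([1500, 200, 0]) cube([200, 250, 2750]);
translate([1500, 1700, 0]) cube([200, 1350, 2750]);


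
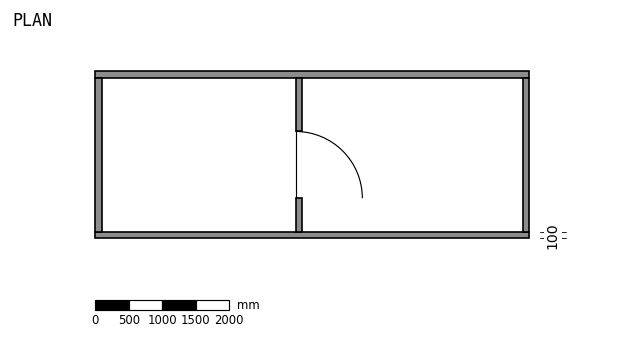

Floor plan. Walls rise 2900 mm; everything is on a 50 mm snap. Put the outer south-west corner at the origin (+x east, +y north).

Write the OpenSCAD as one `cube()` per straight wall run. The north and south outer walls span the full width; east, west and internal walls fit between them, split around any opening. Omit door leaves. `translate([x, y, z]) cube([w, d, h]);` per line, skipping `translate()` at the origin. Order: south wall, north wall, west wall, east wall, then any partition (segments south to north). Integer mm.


cube([6500, 100, 2900]);
translate([0, 2400, 0]) cube([6500, 100, 2900]);
translate([0, 100, 0]) cube([100, 2300, 2900]);
translate([6400, 100, 0]) cube([100, 2300, 2900]);
translate([3000, 100, 0]) cube([100, 500, 2900]);
translate([3000, 1600, 0]) cube([100, 800, 2900]);
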